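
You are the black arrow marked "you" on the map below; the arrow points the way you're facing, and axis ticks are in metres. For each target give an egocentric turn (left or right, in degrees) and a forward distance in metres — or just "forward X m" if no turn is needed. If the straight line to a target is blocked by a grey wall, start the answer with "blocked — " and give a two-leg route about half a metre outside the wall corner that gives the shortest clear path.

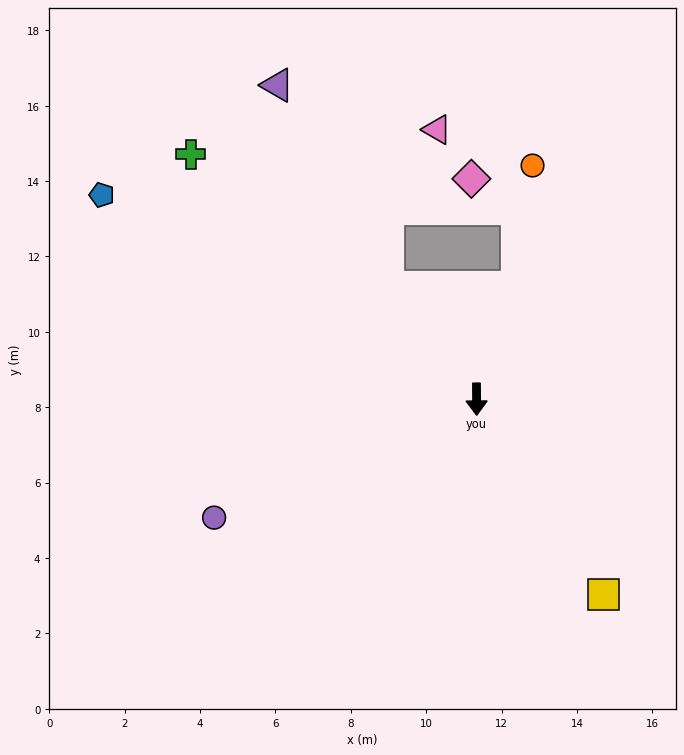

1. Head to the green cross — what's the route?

turn right 131°, forward 10.0 m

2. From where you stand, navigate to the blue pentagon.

turn right 119°, forward 11.3 m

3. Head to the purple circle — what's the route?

turn right 66°, forward 7.6 m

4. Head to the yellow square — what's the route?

turn left 33°, forward 6.2 m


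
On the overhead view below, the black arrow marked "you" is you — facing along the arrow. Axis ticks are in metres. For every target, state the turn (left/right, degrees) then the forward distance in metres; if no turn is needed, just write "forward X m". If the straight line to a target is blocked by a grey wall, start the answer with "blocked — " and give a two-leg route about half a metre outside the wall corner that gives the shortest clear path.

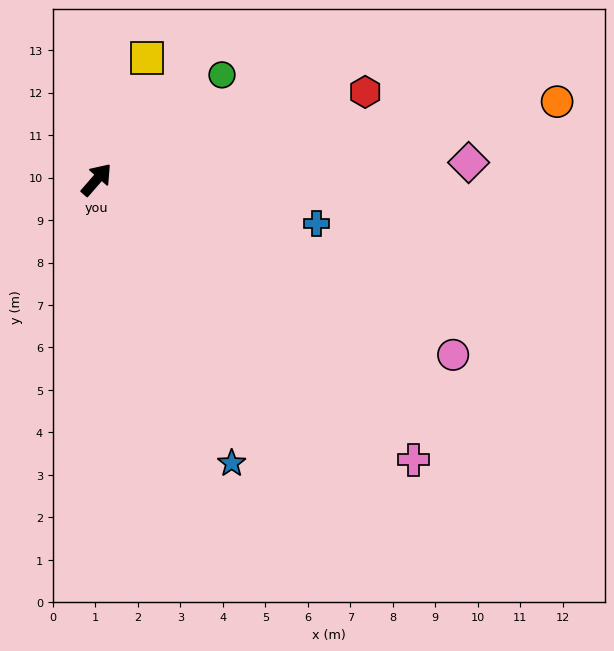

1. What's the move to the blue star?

turn right 113°, forward 7.4 m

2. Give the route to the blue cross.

turn right 60°, forward 5.3 m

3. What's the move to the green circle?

turn right 9°, forward 3.8 m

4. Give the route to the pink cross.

turn right 90°, forward 10.0 m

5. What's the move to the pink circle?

turn right 75°, forward 9.4 m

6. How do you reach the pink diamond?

turn right 46°, forward 8.8 m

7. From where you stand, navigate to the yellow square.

turn left 19°, forward 3.1 m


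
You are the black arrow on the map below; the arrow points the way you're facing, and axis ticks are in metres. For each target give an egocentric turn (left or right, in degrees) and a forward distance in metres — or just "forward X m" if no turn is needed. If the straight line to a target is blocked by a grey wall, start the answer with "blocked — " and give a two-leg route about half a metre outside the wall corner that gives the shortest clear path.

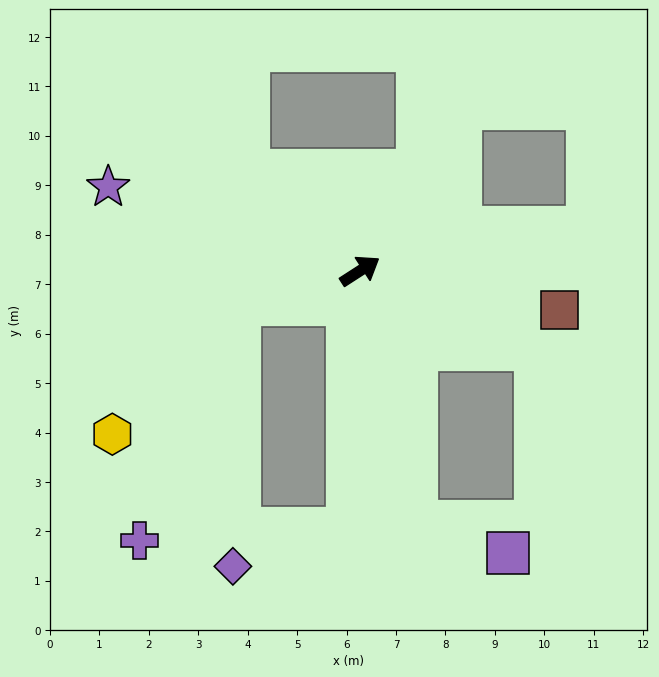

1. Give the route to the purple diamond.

blocked — turn right 126°, forward 5.2 m, then turn right 69°, forward 2.4 m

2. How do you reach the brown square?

turn right 44°, forward 4.1 m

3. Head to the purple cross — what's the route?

blocked — turn left 163°, forward 2.5 m, then turn left 51°, forward 5.2 m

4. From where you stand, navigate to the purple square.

blocked — turn right 110°, forward 5.2 m, then turn left 58°, forward 2.0 m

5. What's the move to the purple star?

turn left 129°, forward 5.4 m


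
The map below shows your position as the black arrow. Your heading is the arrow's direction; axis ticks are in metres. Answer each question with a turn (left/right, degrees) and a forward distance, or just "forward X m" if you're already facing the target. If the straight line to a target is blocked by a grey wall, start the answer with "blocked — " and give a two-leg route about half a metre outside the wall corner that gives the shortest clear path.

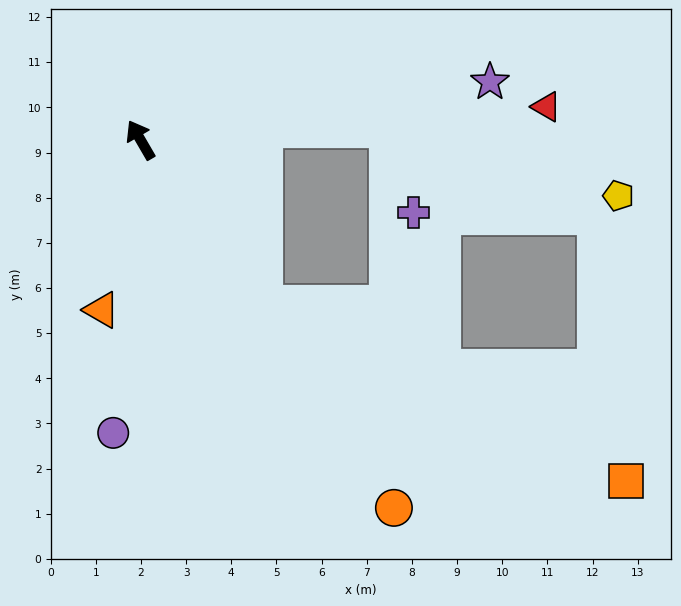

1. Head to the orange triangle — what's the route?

turn left 137°, forward 3.9 m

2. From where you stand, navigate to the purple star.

turn right 111°, forward 7.8 m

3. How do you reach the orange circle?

turn right 176°, forward 9.9 m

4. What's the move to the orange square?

blocked — turn right 173°, forward 4.6 m, then turn left 27°, forward 8.9 m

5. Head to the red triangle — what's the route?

turn right 116°, forward 9.0 m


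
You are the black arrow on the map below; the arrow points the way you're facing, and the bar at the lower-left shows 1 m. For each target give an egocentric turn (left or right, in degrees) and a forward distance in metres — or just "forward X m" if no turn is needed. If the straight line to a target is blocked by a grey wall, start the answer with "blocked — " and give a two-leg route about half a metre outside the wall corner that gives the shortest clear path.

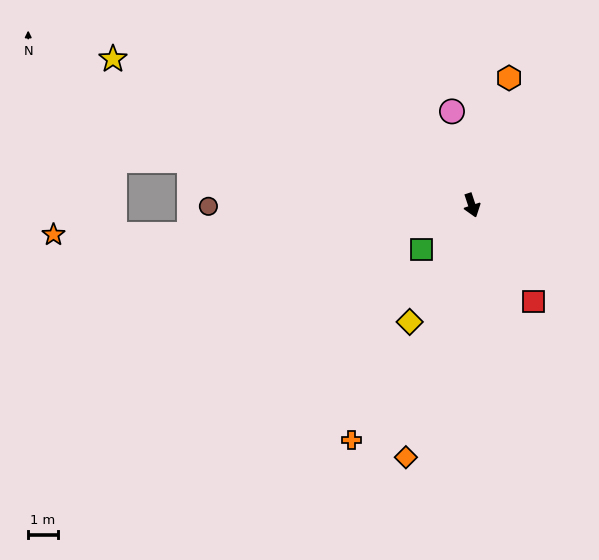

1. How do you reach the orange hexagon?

turn left 145°, forward 4.5 m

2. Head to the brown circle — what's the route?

turn right 108°, forward 8.9 m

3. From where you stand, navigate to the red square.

turn left 14°, forward 3.8 m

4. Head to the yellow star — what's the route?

turn right 131°, forward 13.0 m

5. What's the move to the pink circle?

turn left 174°, forward 3.2 m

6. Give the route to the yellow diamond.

turn right 46°, forward 4.4 m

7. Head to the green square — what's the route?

turn right 67°, forward 2.2 m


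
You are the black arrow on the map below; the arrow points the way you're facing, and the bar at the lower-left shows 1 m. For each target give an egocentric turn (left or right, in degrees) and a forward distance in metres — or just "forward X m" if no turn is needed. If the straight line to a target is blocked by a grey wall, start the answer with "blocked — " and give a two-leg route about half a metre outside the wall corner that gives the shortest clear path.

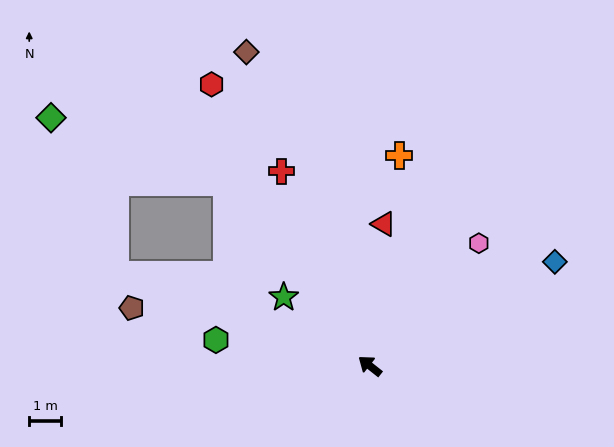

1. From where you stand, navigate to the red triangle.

turn right 57°, forward 4.5 m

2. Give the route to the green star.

forward 3.5 m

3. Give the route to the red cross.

turn right 27°, forward 6.8 m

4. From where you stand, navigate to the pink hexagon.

turn right 93°, forward 5.2 m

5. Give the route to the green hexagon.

turn left 29°, forward 5.0 m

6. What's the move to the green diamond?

blocked — turn right 14°, forward 7.4 m, then turn left 32°, forward 5.9 m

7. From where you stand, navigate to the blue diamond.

turn right 112°, forward 6.7 m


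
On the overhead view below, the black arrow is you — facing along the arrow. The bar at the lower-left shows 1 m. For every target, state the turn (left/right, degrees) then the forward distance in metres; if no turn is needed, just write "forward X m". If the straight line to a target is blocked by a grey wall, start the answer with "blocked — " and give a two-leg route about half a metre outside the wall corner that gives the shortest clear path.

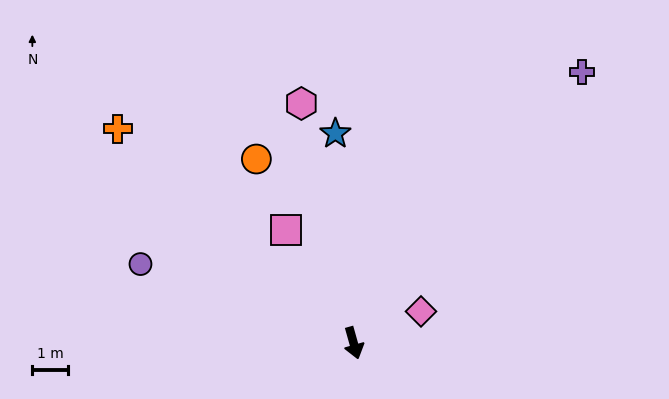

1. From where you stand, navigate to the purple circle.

turn right 126°, forward 6.4 m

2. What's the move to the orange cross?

turn right 148°, forward 9.0 m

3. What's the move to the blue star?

turn left 169°, forward 5.9 m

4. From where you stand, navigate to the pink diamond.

turn left 99°, forward 2.1 m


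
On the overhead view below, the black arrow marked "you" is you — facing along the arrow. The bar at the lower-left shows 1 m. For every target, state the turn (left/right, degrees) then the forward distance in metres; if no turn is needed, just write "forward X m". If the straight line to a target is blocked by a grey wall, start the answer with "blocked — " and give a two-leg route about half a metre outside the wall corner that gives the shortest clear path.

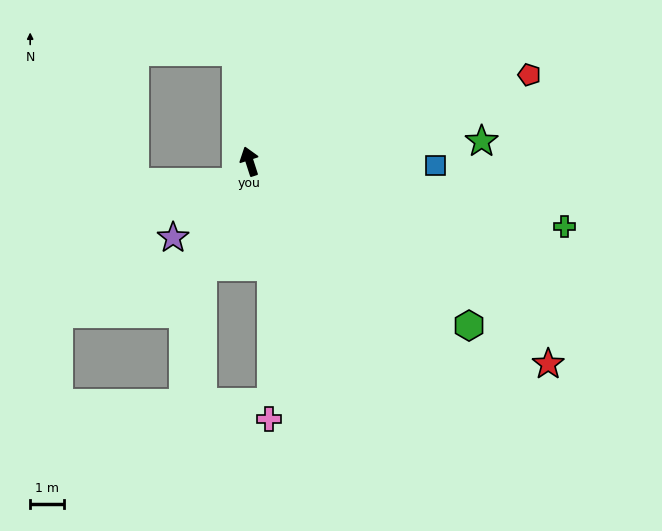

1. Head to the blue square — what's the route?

turn right 109°, forward 5.5 m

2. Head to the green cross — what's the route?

turn right 120°, forward 9.5 m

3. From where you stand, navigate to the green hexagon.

turn right 145°, forward 8.1 m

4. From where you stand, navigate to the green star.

turn right 103°, forward 6.9 m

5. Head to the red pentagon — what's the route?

turn right 91°, forward 8.7 m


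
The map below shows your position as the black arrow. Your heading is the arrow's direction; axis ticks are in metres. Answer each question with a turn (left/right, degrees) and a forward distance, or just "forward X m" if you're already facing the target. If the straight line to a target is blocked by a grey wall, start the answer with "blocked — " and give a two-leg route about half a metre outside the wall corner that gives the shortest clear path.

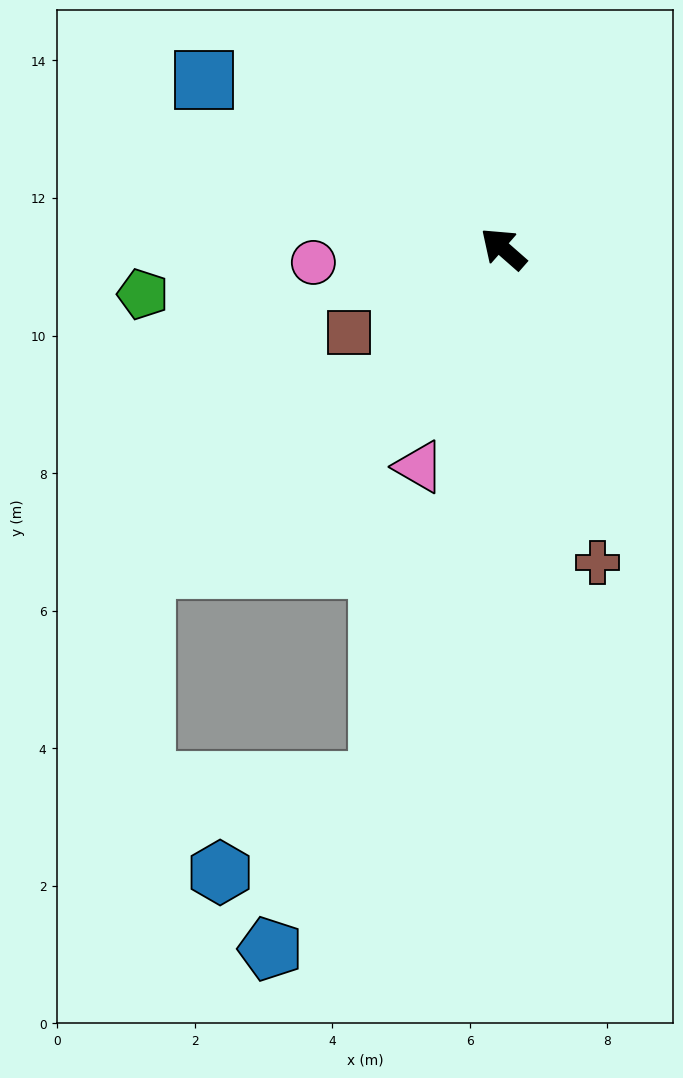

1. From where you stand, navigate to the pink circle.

turn left 45°, forward 2.8 m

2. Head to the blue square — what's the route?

turn left 12°, forward 5.0 m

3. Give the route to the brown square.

turn left 70°, forward 2.6 m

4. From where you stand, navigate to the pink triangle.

turn left 110°, forward 3.4 m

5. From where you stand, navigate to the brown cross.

turn left 148°, forward 4.8 m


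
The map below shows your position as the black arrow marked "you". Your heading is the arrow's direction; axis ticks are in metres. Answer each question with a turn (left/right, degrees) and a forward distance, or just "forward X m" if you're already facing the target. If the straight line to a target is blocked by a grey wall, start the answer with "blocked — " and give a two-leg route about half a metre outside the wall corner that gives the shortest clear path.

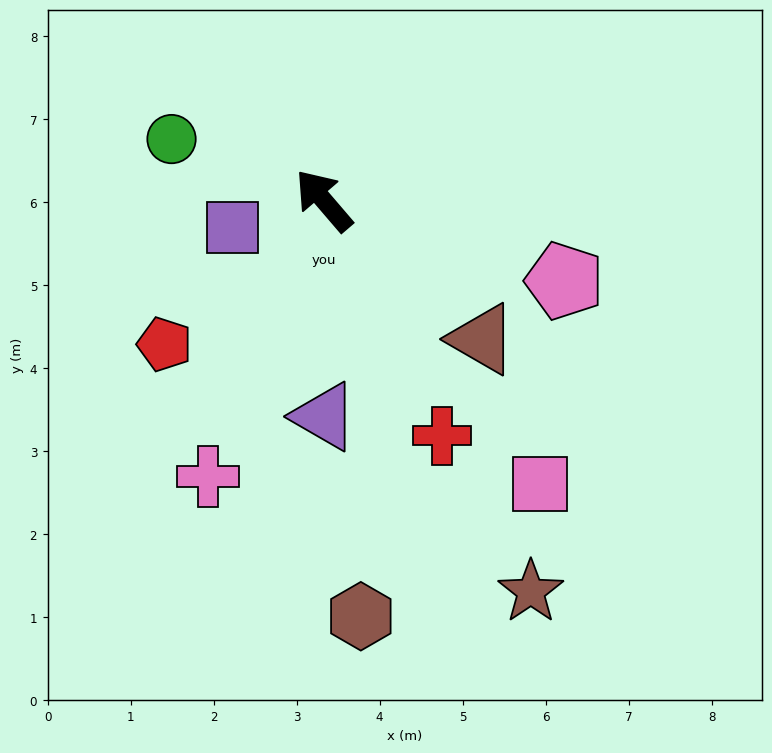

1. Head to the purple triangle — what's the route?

turn left 140°, forward 2.6 m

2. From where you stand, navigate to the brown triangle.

turn right 172°, forward 2.5 m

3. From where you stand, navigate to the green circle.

turn left 27°, forward 2.0 m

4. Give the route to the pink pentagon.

turn right 149°, forward 3.1 m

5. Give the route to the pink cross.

turn left 117°, forward 3.6 m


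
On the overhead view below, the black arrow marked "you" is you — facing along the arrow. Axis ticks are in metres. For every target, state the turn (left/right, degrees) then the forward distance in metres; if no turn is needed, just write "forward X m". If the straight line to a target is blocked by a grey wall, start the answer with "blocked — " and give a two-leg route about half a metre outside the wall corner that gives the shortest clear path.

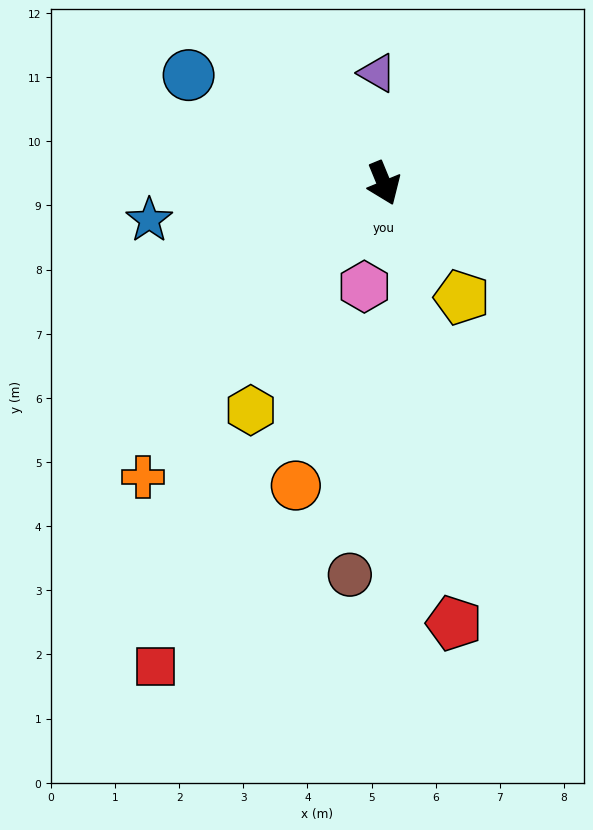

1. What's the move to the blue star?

turn right 103°, forward 3.7 m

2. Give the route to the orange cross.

turn right 62°, forward 5.9 m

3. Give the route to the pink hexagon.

turn right 33°, forward 1.6 m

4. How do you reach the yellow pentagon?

turn left 12°, forward 2.2 m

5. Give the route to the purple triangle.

turn left 161°, forward 1.7 m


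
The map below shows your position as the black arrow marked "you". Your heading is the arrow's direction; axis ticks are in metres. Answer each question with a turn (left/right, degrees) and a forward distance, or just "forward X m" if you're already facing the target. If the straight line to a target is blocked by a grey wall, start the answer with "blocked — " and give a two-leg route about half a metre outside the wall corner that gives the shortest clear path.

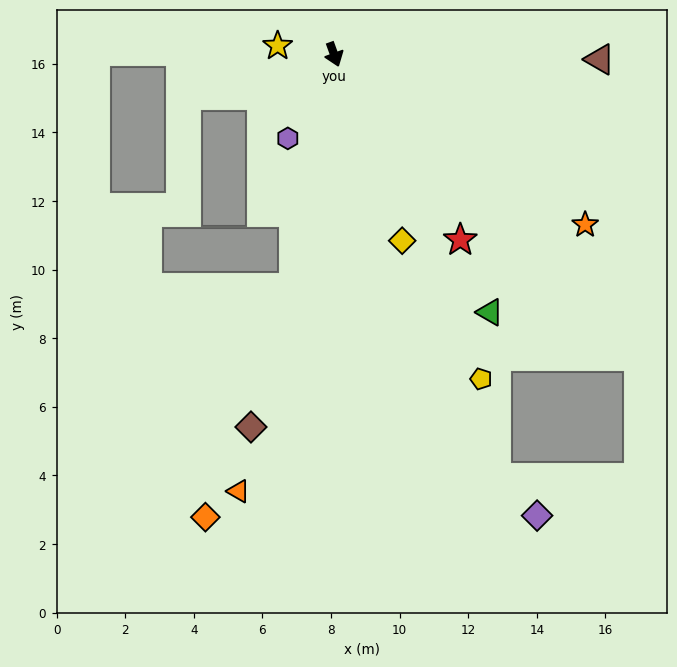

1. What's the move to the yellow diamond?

forward 5.8 m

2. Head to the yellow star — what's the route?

turn right 119°, forward 1.7 m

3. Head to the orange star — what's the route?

turn left 36°, forward 8.8 m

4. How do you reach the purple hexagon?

turn right 49°, forward 2.8 m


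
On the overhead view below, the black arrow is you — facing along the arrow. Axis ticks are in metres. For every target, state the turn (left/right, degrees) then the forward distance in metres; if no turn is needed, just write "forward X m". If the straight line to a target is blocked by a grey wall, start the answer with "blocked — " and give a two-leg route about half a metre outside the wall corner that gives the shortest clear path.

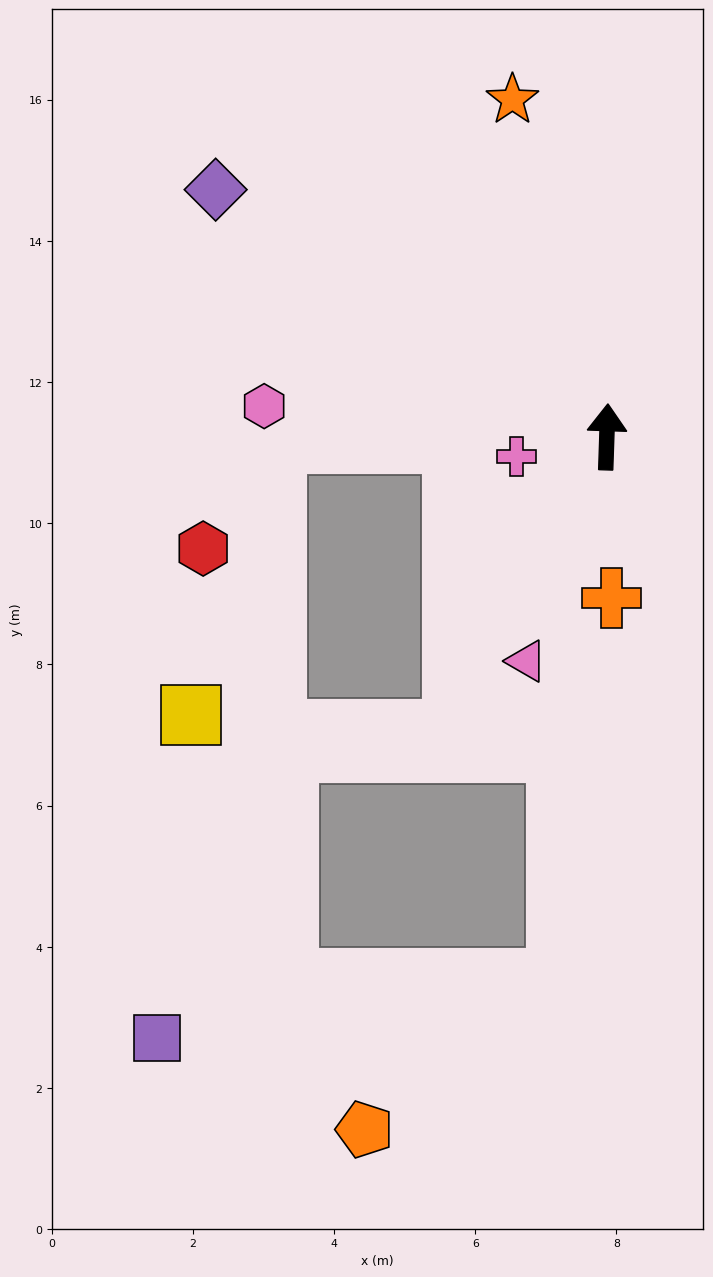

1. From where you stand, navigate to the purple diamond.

turn left 60°, forward 6.6 m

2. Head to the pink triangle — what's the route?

turn left 162°, forward 3.4 m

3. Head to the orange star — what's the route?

turn left 18°, forward 5.0 m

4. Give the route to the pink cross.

turn left 104°, forward 1.3 m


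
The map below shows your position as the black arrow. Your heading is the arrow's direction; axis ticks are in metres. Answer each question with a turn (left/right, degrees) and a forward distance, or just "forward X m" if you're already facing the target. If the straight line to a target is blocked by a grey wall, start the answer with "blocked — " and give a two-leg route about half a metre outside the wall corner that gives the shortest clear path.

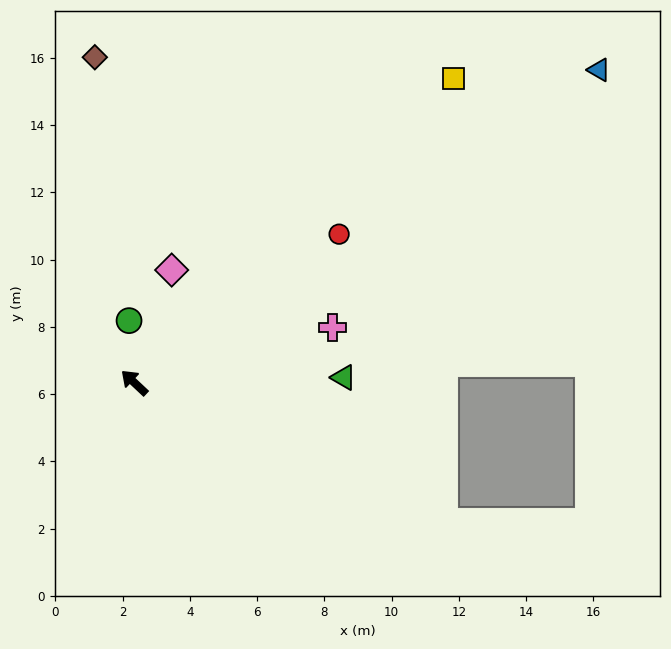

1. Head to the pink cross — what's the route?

turn right 121°, forward 6.1 m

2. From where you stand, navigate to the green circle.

turn right 42°, forward 1.9 m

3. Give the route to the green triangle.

turn right 135°, forward 6.2 m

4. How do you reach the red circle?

turn right 101°, forward 7.5 m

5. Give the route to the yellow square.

turn right 93°, forward 13.1 m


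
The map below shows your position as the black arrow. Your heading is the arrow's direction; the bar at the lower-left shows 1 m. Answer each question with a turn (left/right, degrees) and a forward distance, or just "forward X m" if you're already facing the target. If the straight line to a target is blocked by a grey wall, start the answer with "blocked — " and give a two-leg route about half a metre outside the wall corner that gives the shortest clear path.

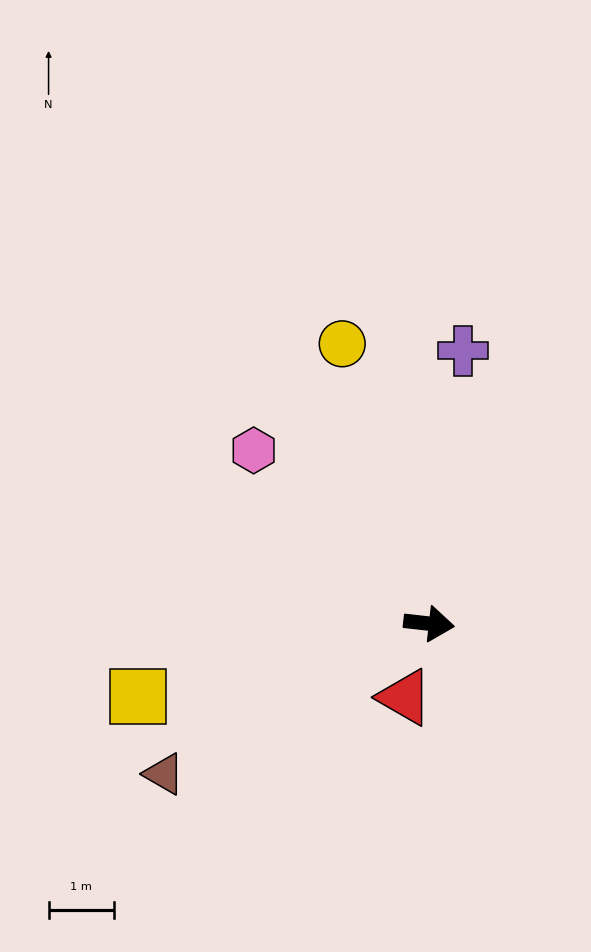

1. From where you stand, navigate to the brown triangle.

turn right 144°, forward 4.6 m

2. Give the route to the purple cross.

turn left 89°, forward 4.2 m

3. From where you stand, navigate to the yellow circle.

turn left 114°, forward 4.5 m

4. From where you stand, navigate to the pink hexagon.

turn left 142°, forward 3.8 m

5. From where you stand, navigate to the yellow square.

turn right 160°, forward 4.6 m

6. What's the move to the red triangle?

turn right 102°, forward 1.2 m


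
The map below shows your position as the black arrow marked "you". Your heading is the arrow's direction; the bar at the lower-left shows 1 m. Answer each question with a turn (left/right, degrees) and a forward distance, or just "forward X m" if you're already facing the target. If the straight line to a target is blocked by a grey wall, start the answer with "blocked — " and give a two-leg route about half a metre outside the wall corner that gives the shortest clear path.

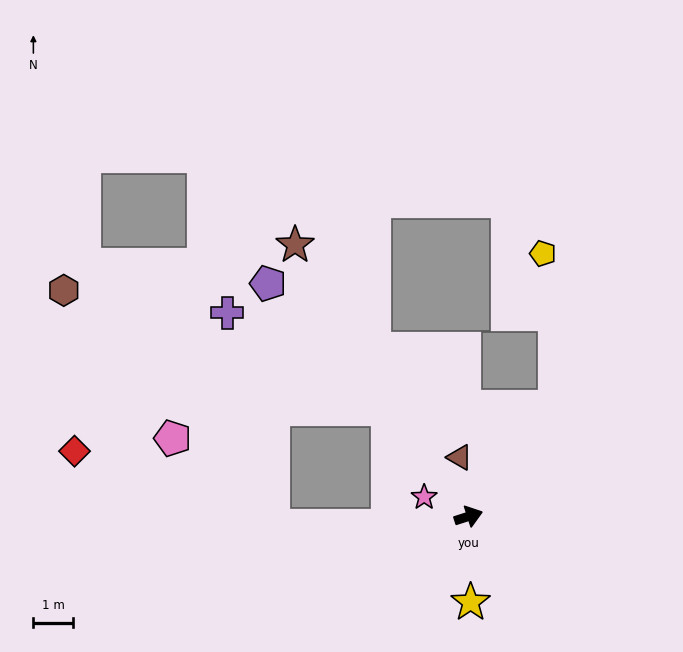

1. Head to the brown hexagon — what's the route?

blocked — turn left 109°, forward 3.4 m, then turn left 33°, forward 8.7 m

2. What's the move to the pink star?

turn left 139°, forward 1.2 m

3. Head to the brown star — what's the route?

turn left 105°, forward 8.1 m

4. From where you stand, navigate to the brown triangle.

turn left 81°, forward 1.5 m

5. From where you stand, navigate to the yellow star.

turn right 106°, forward 2.2 m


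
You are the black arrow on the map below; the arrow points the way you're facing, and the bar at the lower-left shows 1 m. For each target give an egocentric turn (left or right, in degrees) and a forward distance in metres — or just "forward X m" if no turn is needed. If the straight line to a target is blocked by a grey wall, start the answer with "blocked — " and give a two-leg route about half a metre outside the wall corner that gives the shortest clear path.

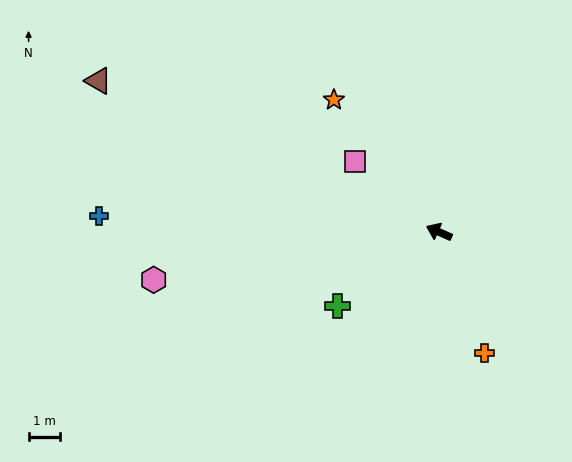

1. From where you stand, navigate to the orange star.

turn right 27°, forward 5.3 m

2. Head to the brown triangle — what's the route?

forward 11.7 m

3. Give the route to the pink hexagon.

turn left 34°, forward 9.1 m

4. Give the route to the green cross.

turn left 60°, forward 3.9 m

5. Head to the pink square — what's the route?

turn right 16°, forward 3.4 m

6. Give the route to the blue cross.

turn left 21°, forward 10.7 m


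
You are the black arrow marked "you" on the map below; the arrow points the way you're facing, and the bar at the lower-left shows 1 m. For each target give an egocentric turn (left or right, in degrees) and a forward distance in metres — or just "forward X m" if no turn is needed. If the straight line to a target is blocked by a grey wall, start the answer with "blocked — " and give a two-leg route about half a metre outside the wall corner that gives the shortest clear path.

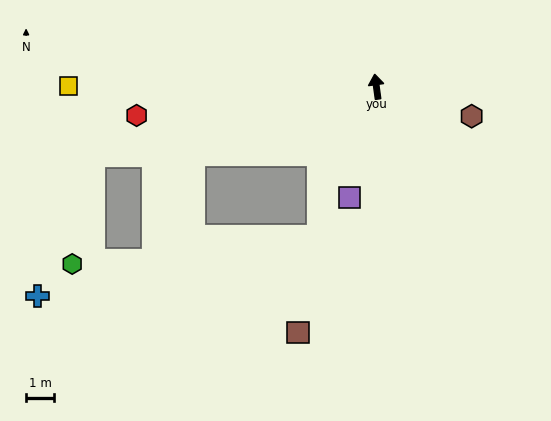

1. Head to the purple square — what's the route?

turn left 159°, forward 4.1 m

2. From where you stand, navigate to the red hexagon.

turn left 89°, forward 8.7 m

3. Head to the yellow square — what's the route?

turn left 82°, forward 11.1 m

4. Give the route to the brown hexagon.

turn right 115°, forward 3.6 m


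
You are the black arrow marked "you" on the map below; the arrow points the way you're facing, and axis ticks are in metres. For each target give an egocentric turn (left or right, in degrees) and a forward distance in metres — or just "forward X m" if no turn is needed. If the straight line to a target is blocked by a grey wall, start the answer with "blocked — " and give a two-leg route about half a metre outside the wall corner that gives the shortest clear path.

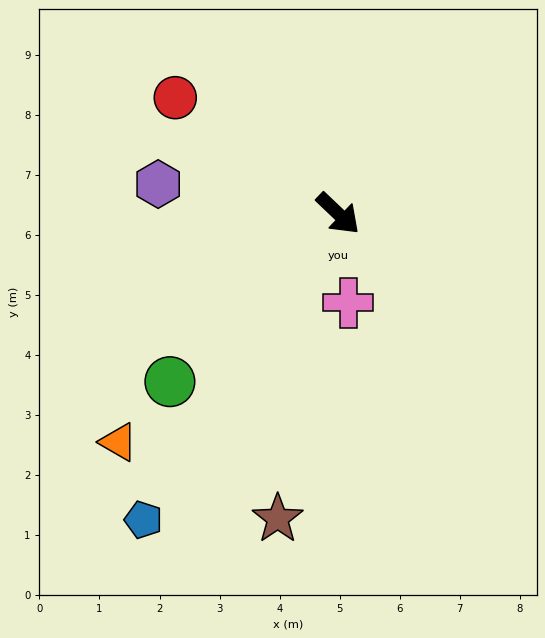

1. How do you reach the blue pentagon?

turn right 79°, forward 6.0 m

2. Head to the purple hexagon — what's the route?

turn right 146°, forward 3.0 m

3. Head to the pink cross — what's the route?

turn right 40°, forward 1.5 m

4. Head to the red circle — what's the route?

turn right 172°, forward 3.3 m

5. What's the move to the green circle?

turn right 91°, forward 4.0 m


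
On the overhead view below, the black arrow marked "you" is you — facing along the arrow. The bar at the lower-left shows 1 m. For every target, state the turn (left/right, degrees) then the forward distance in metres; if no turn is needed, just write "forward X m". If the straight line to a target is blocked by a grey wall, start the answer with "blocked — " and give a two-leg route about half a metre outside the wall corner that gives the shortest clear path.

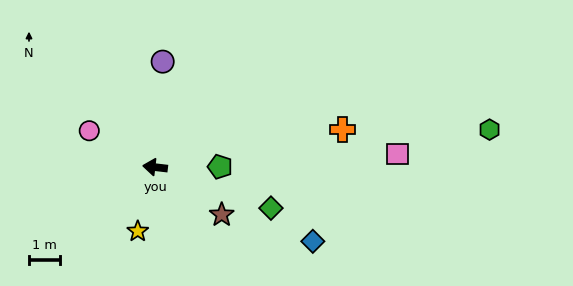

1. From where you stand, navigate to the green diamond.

turn left 167°, forward 3.9 m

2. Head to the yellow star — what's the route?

turn left 82°, forward 2.1 m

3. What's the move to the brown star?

turn left 151°, forward 2.6 m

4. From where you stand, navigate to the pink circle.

turn right 22°, forward 2.4 m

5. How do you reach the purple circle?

turn right 87°, forward 3.4 m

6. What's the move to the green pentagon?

turn right 173°, forward 2.1 m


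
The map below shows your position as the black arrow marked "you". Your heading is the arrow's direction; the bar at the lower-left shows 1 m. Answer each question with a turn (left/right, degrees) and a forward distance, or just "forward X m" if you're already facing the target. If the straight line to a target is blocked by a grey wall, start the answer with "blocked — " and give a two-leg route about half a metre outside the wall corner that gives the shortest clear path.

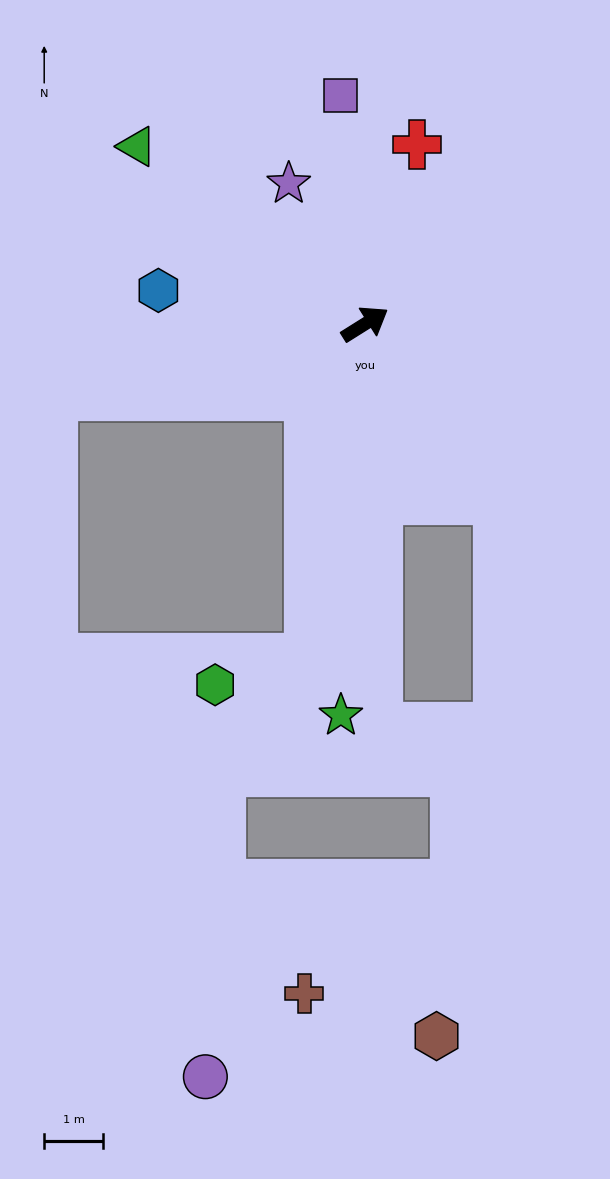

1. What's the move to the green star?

turn right 126°, forward 6.7 m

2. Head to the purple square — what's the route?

turn left 64°, forward 3.9 m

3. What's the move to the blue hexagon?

turn left 139°, forward 3.6 m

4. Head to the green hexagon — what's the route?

blocked — turn right 132°, forward 5.8 m, then turn right 64°, forward 1.7 m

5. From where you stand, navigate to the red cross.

turn left 42°, forward 3.2 m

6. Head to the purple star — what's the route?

turn left 86°, forward 2.7 m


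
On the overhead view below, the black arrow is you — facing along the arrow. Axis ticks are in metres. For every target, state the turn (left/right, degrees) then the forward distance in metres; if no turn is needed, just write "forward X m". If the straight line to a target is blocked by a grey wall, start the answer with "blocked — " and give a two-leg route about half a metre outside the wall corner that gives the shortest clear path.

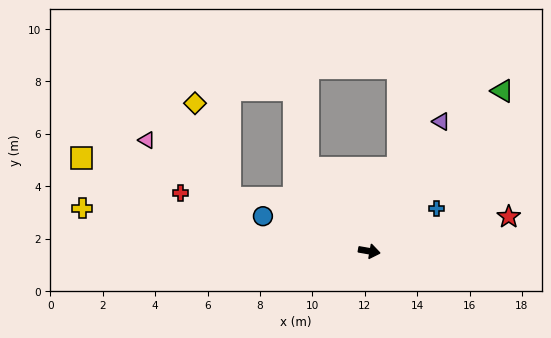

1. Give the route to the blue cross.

turn left 42°, forward 3.0 m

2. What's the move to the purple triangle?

turn left 71°, forward 5.7 m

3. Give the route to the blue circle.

turn left 172°, forward 4.3 m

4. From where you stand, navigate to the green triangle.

turn left 60°, forward 8.0 m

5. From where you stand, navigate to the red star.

turn left 24°, forward 5.5 m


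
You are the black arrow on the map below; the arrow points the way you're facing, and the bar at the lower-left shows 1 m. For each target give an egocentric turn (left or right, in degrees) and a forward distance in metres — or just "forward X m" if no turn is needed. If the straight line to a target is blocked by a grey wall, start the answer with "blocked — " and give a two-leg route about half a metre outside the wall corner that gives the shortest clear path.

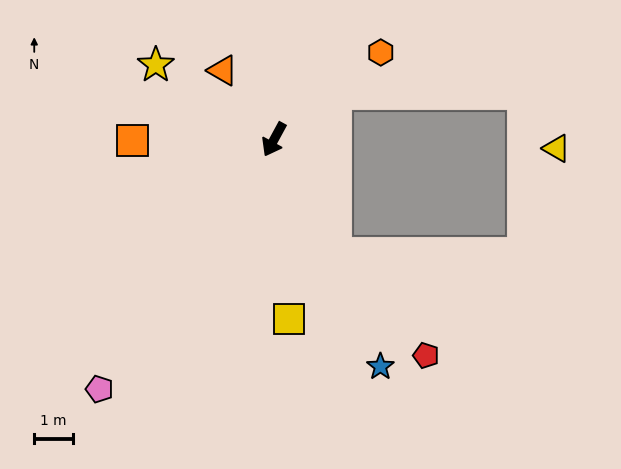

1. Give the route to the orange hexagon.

turn left 158°, forward 3.5 m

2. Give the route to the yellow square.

turn left 33°, forward 4.6 m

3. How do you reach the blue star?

turn left 54°, forward 6.5 m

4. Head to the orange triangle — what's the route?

turn right 115°, forward 2.2 m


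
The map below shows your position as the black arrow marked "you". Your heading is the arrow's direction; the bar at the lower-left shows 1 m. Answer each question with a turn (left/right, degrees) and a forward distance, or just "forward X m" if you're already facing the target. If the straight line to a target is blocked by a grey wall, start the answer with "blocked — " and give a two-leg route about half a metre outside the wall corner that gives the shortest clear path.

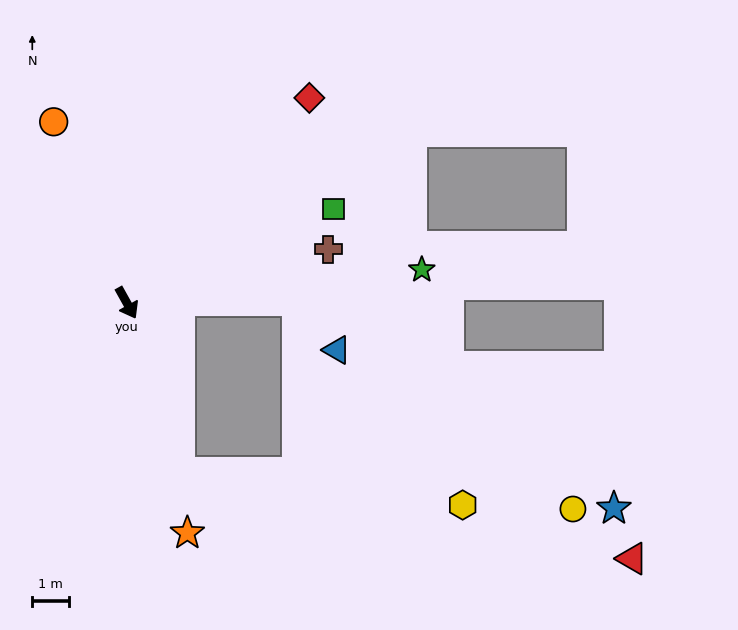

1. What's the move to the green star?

turn left 67°, forward 8.1 m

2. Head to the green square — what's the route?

turn left 85°, forward 6.2 m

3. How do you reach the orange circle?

turn left 173°, forward 5.3 m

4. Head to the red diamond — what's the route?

turn left 109°, forward 7.5 m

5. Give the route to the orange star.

turn right 14°, forward 6.5 m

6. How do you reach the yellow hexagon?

blocked — turn right 12°, forward 4.8 m, then turn left 66°, forward 7.8 m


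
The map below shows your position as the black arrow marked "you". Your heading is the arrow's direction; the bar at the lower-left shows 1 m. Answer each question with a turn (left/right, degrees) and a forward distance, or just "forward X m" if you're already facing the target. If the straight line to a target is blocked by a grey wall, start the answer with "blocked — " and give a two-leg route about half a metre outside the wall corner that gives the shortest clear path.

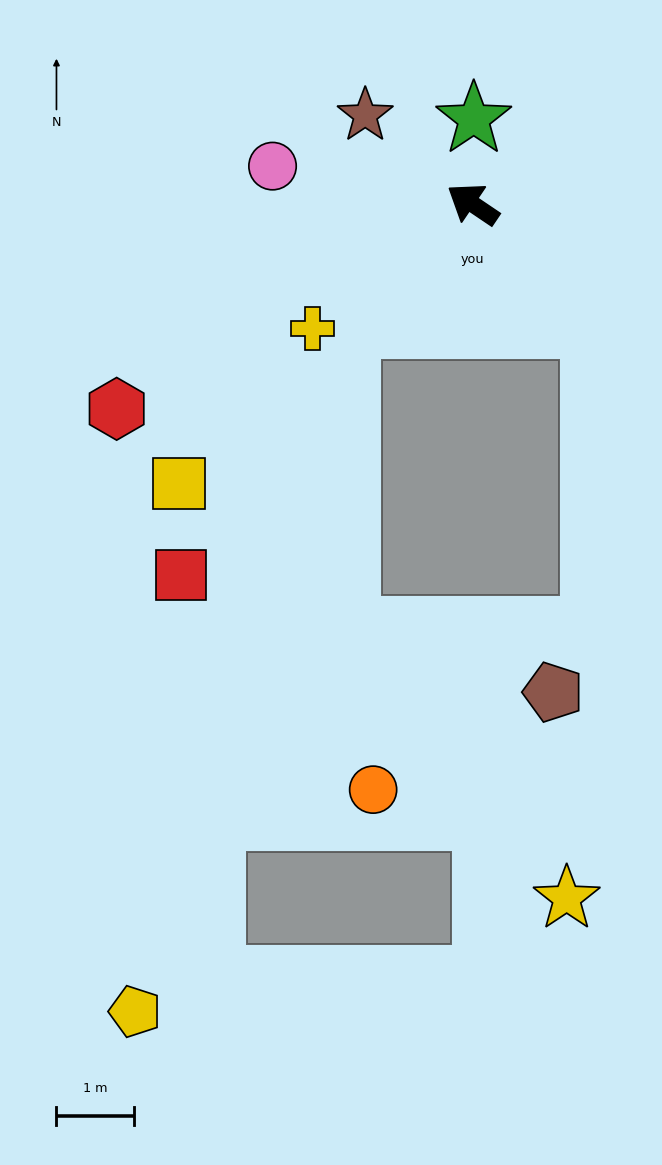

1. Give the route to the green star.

turn right 57°, forward 1.1 m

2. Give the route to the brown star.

turn right 6°, forward 1.8 m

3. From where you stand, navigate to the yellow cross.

turn left 72°, forward 2.6 m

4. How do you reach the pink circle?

turn left 23°, forward 2.6 m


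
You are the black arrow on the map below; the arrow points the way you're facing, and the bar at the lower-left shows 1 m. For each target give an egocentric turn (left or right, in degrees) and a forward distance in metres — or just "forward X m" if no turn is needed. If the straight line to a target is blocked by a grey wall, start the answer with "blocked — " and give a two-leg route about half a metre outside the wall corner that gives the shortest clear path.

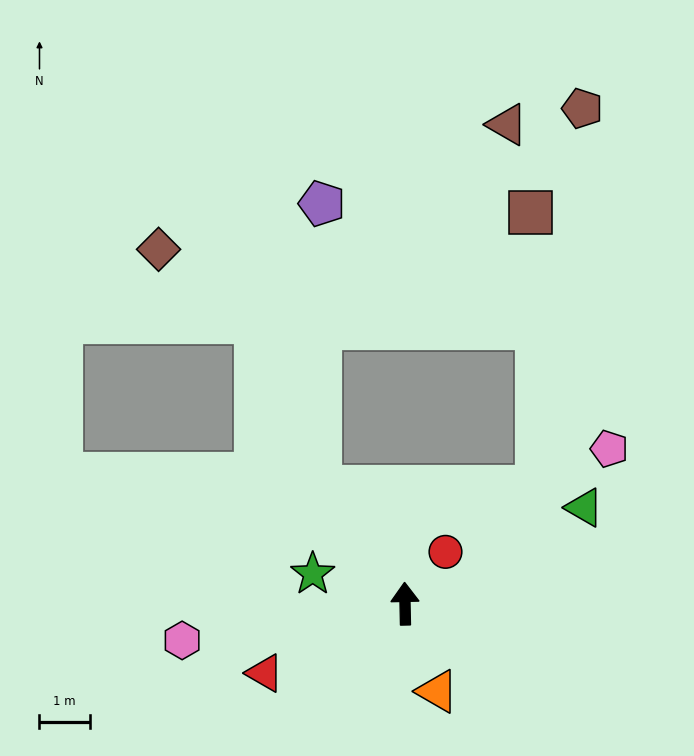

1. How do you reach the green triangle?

turn right 63°, forward 4.0 m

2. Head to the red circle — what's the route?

turn right 39°, forward 1.3 m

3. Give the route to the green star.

turn left 71°, forward 1.9 m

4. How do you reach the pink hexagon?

turn left 98°, forward 4.5 m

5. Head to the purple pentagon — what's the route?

blocked — turn left 35°, forward 2.9 m, then turn right 37°, forward 5.6 m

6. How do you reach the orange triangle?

turn right 161°, forward 1.9 m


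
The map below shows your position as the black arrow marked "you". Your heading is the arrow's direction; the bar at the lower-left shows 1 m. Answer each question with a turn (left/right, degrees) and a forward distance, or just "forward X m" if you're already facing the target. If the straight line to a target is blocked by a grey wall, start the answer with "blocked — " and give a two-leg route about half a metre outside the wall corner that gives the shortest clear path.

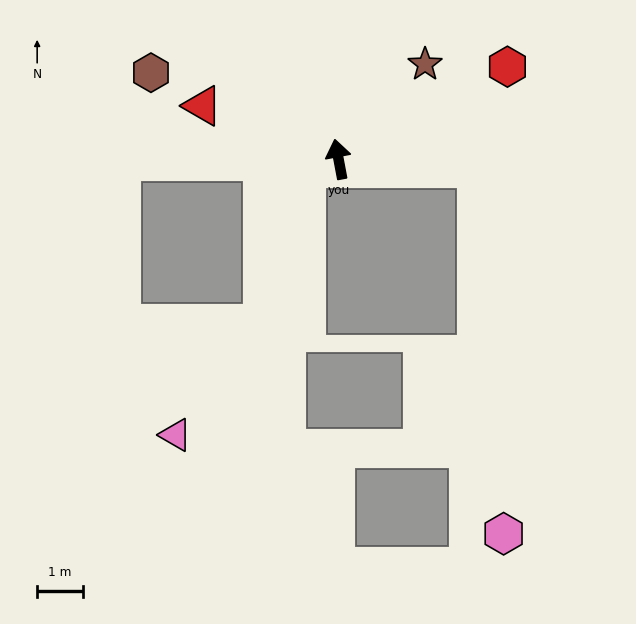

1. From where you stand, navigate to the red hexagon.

turn right 72°, forward 4.2 m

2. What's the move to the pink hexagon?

blocked — turn right 104°, forward 3.0 m, then turn right 82°, forward 8.0 m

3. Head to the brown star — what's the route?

turn right 53°, forward 2.8 m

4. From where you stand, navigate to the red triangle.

turn left 58°, forward 3.2 m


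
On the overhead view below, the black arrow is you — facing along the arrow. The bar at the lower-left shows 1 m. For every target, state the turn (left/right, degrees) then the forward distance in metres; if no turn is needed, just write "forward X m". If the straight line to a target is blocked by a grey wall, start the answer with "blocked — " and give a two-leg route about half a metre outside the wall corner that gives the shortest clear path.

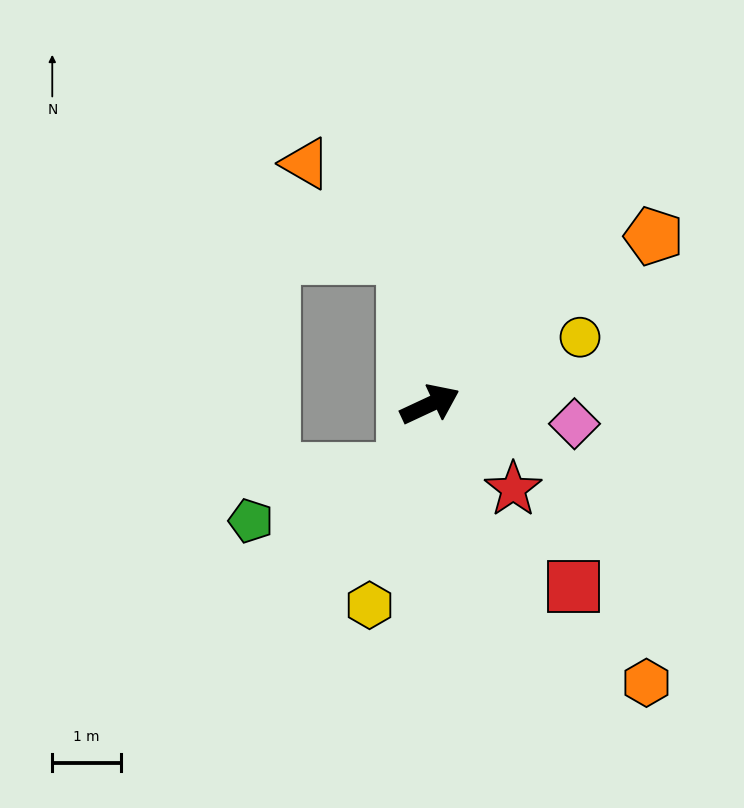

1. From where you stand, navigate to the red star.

turn right 71°, forward 1.7 m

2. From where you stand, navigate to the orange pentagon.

turn left 12°, forward 4.1 m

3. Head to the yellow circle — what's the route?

forward 2.4 m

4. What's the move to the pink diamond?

turn right 33°, forward 2.1 m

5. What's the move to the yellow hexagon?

turn right 132°, forward 3.0 m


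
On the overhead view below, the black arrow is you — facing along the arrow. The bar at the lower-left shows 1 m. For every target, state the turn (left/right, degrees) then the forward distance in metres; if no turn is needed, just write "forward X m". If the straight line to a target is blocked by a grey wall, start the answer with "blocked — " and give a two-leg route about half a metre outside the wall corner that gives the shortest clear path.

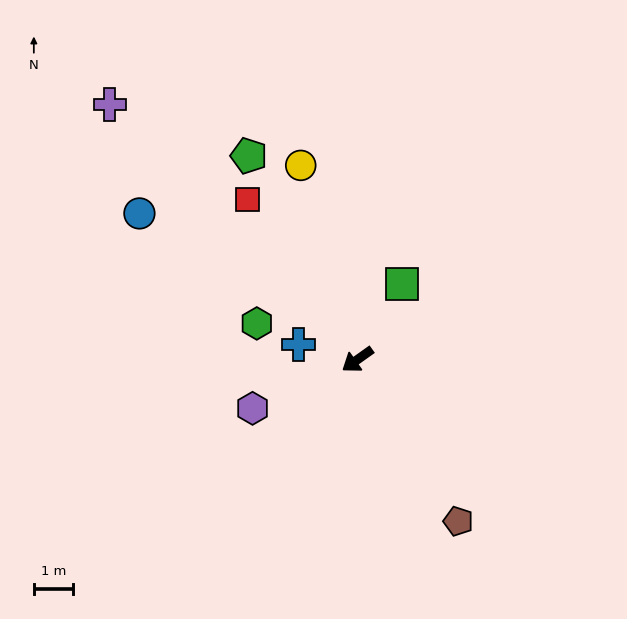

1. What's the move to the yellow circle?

turn right 109°, forward 5.2 m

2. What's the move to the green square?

turn right 156°, forward 2.3 m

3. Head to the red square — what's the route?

turn right 91°, forward 5.0 m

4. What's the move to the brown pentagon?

turn left 87°, forward 4.9 m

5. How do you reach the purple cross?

turn right 81°, forward 9.1 m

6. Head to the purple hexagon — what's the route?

turn right 11°, forward 3.0 m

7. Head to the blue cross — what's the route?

turn right 50°, forward 1.6 m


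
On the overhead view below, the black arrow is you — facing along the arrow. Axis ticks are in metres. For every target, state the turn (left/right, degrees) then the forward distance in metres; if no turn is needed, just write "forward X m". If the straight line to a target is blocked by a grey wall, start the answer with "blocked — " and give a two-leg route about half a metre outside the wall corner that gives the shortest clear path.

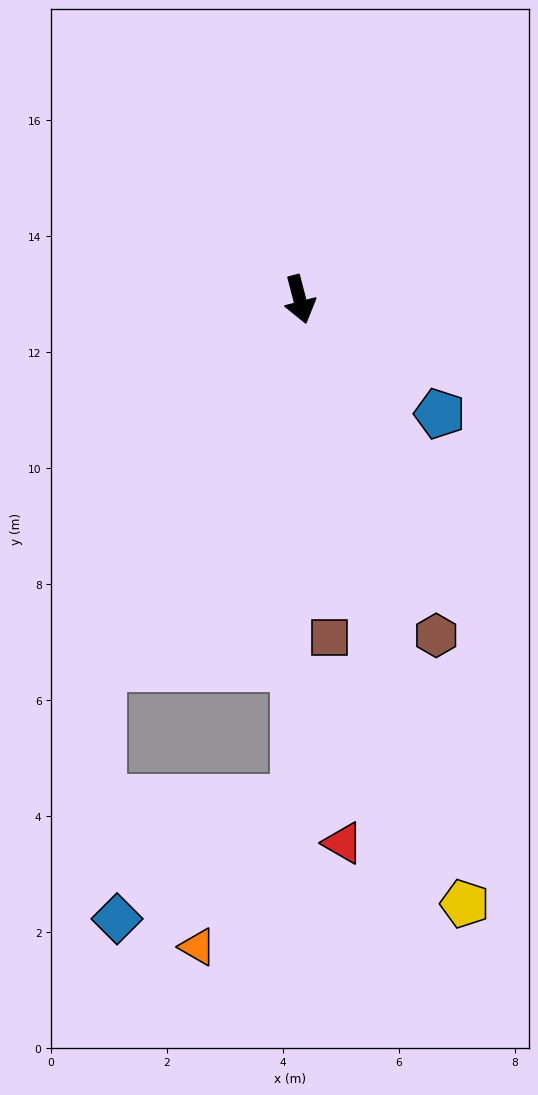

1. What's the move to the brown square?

turn right 10°, forward 5.9 m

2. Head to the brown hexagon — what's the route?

turn left 8°, forward 6.3 m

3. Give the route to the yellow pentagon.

forward 10.8 m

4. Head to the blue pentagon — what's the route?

turn left 36°, forward 3.1 m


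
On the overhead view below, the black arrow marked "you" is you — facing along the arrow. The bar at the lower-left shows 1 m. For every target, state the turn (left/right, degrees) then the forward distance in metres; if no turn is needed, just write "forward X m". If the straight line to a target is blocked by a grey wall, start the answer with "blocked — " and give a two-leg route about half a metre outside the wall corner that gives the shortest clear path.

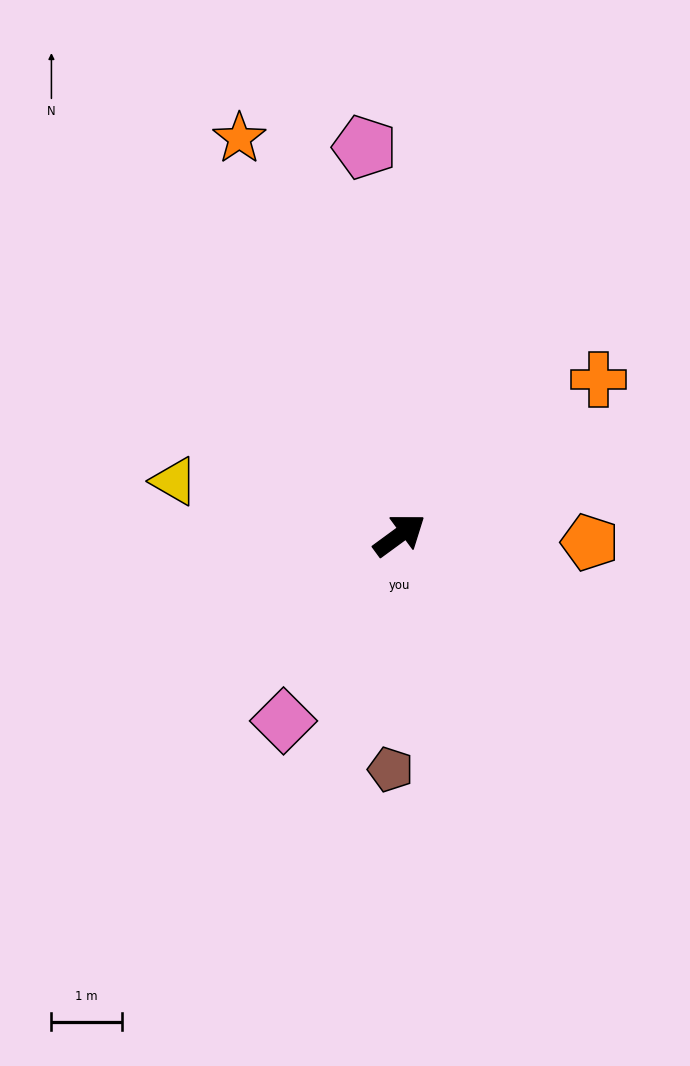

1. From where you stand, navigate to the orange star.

turn left 76°, forward 6.1 m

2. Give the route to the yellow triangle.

turn left 130°, forward 3.3 m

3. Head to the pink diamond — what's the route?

turn right 158°, forward 3.1 m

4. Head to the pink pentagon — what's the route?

turn left 59°, forward 5.5 m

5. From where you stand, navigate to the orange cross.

forward 3.6 m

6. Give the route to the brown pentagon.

turn right 128°, forward 3.3 m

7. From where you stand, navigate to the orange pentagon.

turn right 38°, forward 2.7 m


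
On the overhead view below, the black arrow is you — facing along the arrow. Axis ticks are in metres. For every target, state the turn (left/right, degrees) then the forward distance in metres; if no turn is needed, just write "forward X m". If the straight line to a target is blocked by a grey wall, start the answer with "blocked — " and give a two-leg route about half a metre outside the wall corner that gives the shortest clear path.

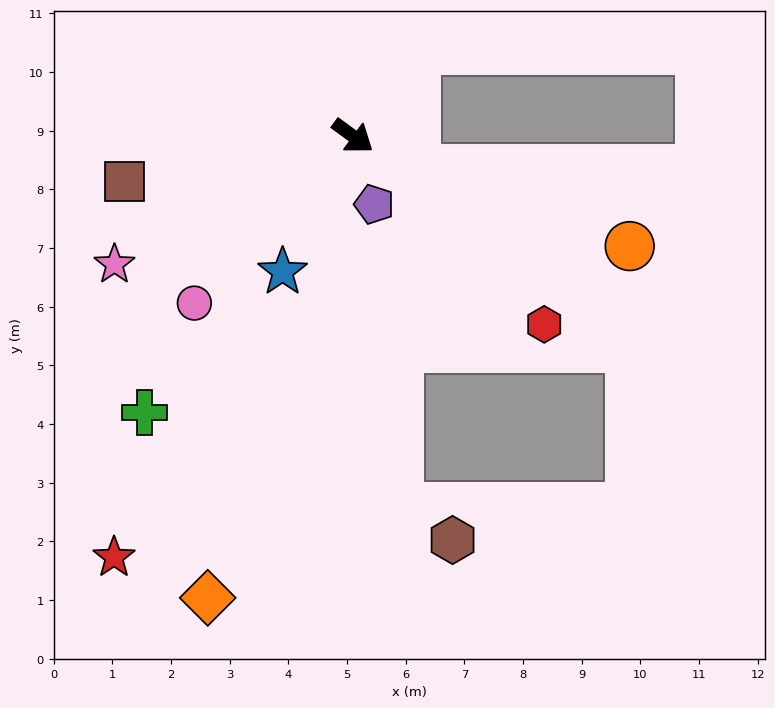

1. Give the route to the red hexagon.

turn right 8°, forward 4.6 m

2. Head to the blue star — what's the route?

turn right 81°, forward 2.6 m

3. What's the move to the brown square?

turn right 133°, forward 4.0 m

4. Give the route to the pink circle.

turn right 97°, forward 3.9 m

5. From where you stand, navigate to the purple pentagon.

turn right 37°, forward 1.2 m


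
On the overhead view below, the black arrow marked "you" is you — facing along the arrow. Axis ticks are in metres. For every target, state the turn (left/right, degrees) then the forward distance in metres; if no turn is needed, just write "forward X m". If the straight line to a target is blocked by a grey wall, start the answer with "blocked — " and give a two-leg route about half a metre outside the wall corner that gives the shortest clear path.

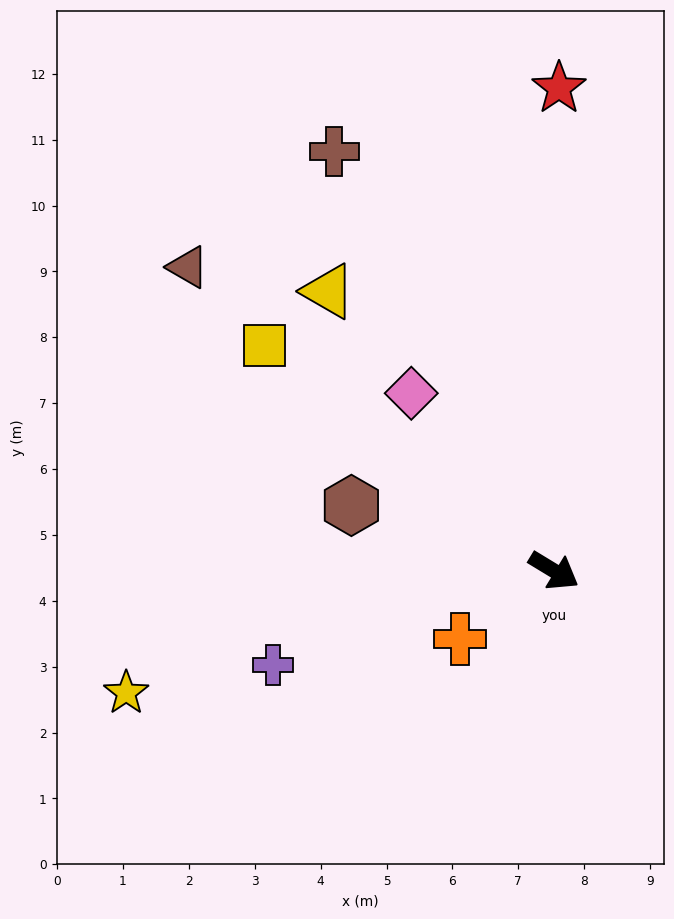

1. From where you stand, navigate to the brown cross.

turn left 149°, forward 7.2 m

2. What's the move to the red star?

turn left 121°, forward 7.3 m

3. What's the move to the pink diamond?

turn left 160°, forward 3.5 m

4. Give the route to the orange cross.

turn right 113°, forward 1.8 m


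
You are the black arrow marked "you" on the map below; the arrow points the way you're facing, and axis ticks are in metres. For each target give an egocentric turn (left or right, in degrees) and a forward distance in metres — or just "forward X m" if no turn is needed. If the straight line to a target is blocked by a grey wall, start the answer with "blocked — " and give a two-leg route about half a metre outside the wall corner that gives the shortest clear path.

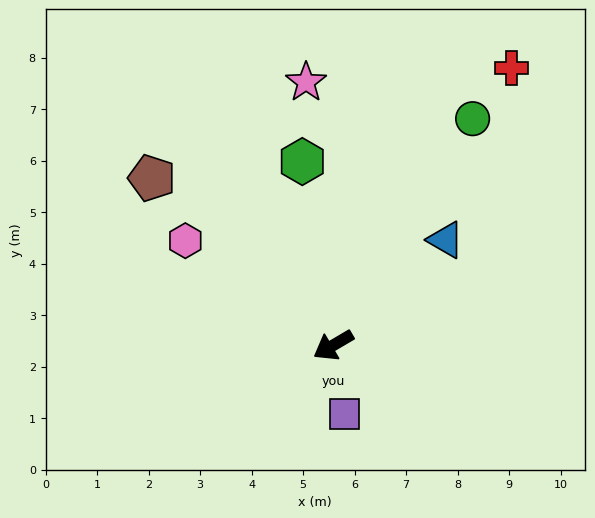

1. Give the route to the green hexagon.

turn right 111°, forward 3.6 m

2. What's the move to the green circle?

turn right 152°, forward 5.2 m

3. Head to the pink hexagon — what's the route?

turn right 66°, forward 3.5 m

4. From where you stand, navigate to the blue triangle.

turn right 167°, forward 3.0 m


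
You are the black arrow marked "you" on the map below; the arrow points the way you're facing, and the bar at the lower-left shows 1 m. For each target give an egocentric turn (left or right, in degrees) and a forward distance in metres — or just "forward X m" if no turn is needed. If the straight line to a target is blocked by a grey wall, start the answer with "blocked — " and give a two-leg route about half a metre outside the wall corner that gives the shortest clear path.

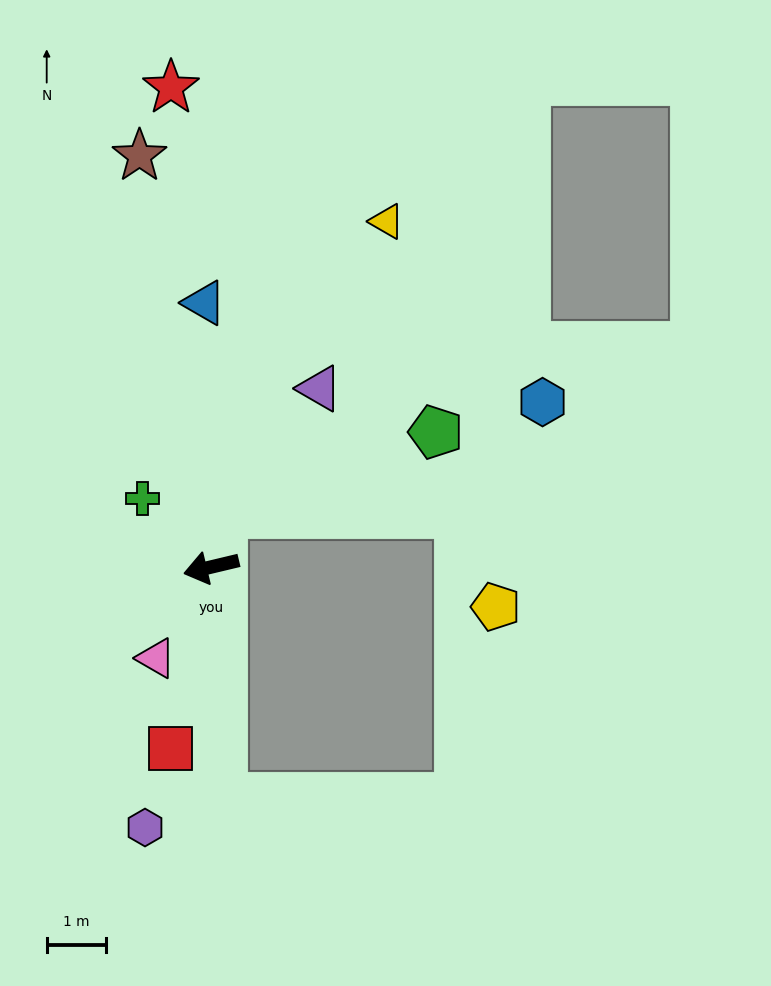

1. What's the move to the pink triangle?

turn left 45°, forward 1.8 m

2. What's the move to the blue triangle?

turn right 102°, forward 4.4 m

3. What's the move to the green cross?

turn right 59°, forward 1.6 m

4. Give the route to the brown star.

turn right 94°, forward 7.0 m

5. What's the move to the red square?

turn left 64°, forward 3.1 m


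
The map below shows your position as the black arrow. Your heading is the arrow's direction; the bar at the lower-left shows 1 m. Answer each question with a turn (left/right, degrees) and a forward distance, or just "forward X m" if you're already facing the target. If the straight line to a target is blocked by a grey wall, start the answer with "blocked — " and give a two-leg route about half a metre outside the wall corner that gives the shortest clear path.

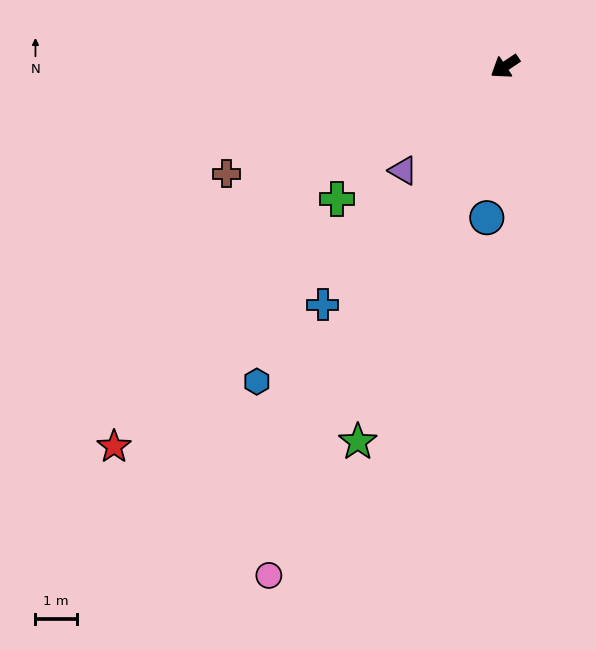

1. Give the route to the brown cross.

turn right 13°, forward 7.2 m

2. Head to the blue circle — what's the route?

turn left 49°, forward 3.7 m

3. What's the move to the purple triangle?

turn left 12°, forward 3.5 m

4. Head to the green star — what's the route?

turn left 35°, forward 9.7 m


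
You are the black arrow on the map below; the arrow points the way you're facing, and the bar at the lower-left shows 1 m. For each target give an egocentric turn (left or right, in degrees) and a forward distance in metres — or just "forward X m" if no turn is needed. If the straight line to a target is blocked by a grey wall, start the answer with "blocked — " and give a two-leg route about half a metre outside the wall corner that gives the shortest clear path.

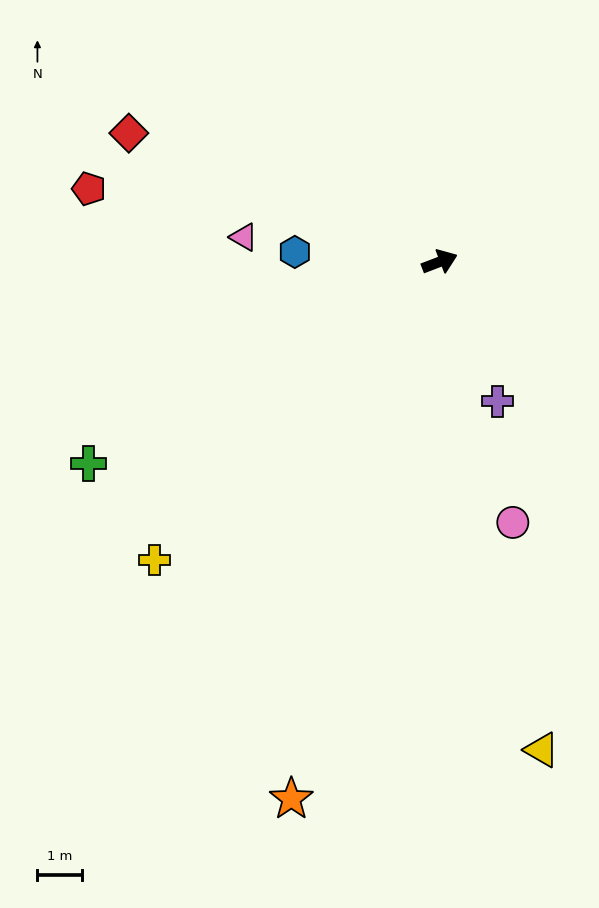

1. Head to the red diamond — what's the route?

turn left 137°, forward 7.5 m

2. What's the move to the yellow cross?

turn right 155°, forward 9.2 m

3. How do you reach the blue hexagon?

turn left 155°, forward 3.2 m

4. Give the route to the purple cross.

turn right 88°, forward 3.4 m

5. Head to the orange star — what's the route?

turn right 126°, forward 12.4 m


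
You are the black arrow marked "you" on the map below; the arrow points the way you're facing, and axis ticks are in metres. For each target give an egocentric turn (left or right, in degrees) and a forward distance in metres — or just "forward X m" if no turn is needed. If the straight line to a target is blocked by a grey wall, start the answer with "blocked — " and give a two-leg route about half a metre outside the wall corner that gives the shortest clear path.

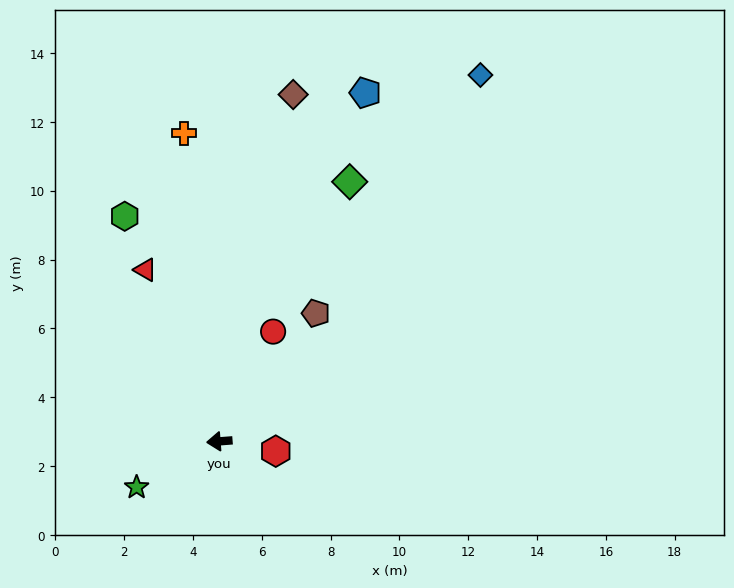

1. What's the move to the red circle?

turn right 120°, forward 3.6 m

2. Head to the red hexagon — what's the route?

turn left 166°, forward 1.7 m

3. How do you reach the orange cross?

turn right 88°, forward 9.0 m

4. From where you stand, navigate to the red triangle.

turn right 71°, forward 5.4 m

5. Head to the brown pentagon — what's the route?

turn right 131°, forward 4.7 m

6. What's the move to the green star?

turn left 25°, forward 2.8 m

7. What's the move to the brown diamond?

turn right 106°, forward 10.3 m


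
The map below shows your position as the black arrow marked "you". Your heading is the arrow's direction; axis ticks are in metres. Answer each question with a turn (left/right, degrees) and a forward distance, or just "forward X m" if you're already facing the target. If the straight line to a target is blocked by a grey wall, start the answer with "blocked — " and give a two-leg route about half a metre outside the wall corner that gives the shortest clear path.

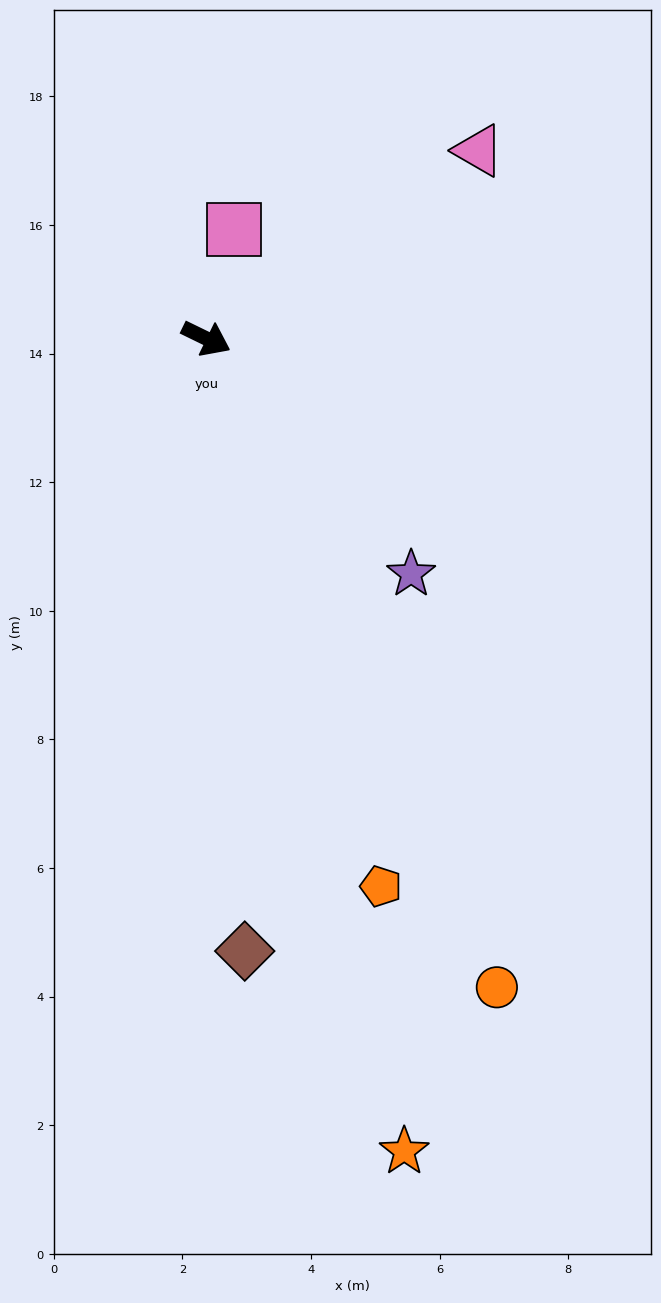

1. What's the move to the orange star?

turn right 50°, forward 13.0 m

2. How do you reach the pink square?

turn left 102°, forward 1.7 m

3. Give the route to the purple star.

turn right 23°, forward 4.9 m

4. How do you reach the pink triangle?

turn left 61°, forward 5.1 m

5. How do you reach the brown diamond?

turn right 60°, forward 9.5 m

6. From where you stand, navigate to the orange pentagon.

turn right 46°, forward 8.9 m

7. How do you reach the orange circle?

turn right 40°, forward 11.1 m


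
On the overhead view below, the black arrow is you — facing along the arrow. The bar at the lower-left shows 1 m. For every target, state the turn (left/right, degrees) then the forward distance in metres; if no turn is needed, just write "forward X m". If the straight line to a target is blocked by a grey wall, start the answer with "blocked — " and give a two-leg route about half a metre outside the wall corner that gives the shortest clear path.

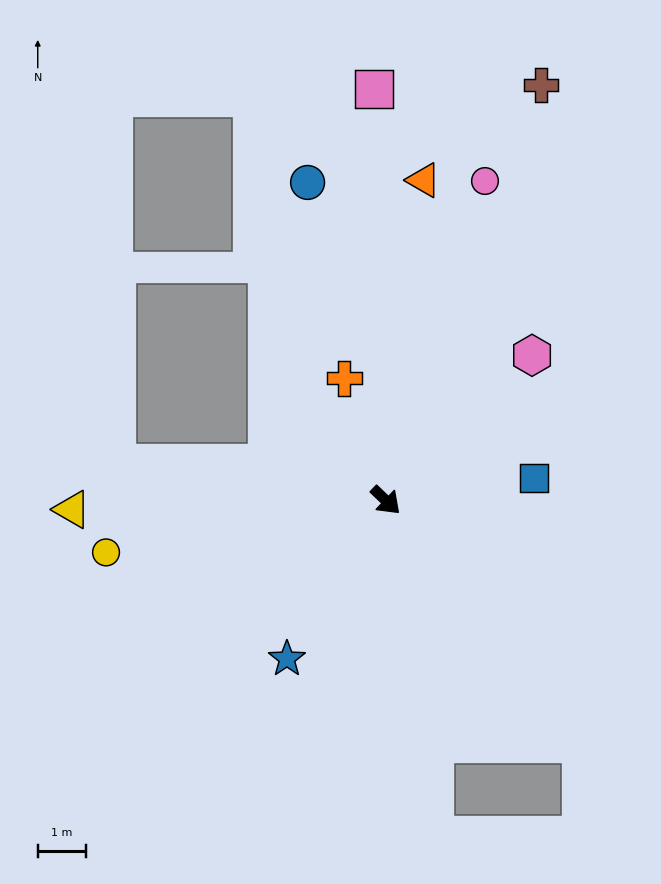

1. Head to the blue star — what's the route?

turn right 78°, forward 3.9 m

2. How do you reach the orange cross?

turn left 152°, forward 2.7 m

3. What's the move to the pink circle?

turn left 116°, forward 7.0 m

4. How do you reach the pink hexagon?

turn left 88°, forward 4.3 m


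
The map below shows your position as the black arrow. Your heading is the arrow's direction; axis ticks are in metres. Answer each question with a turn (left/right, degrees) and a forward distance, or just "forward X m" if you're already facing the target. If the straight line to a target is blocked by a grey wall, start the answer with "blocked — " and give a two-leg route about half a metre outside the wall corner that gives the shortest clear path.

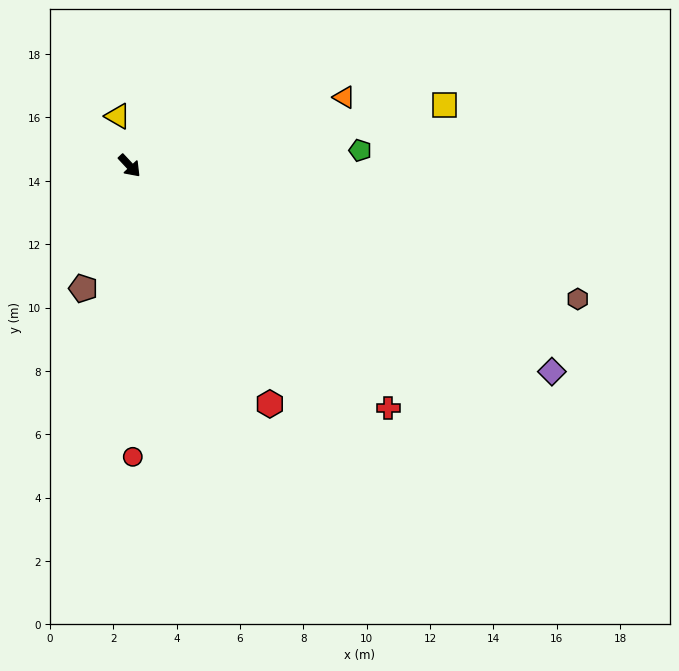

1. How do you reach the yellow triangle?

turn left 150°, forward 1.6 m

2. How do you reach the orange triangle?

turn left 65°, forward 7.1 m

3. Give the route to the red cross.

turn left 4°, forward 11.2 m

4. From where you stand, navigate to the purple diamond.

turn left 21°, forward 14.8 m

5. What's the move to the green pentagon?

turn left 51°, forward 7.3 m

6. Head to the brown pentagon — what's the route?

turn right 64°, forward 4.1 m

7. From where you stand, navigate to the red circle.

turn right 42°, forward 9.2 m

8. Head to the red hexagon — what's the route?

turn right 13°, forward 8.7 m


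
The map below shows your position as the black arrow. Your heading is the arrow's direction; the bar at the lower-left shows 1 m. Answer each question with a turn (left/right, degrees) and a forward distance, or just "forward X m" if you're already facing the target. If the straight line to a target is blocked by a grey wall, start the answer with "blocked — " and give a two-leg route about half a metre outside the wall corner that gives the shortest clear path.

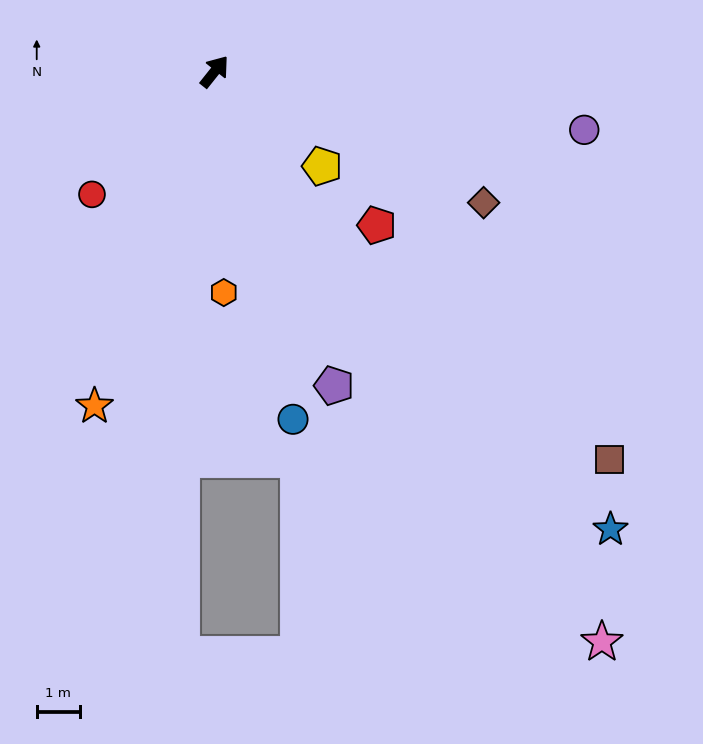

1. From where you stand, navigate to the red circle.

turn left 174°, forward 4.0 m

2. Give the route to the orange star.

turn right 161°, forward 8.2 m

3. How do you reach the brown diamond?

turn right 77°, forward 6.9 m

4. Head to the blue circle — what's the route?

turn right 129°, forward 8.2 m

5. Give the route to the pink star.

turn right 107°, forward 15.9 m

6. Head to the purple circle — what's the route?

turn right 60°, forward 8.7 m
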